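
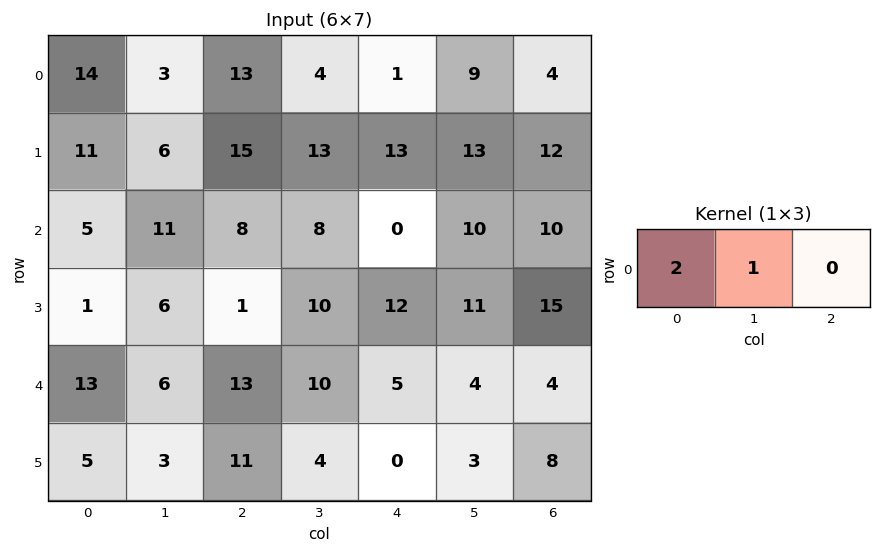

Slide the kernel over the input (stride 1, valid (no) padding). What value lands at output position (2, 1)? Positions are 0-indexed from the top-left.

30

The receptive field on the input at this output position is [11 8 8]. Elementwise product with the kernel and sum: 11·2 + 8·1.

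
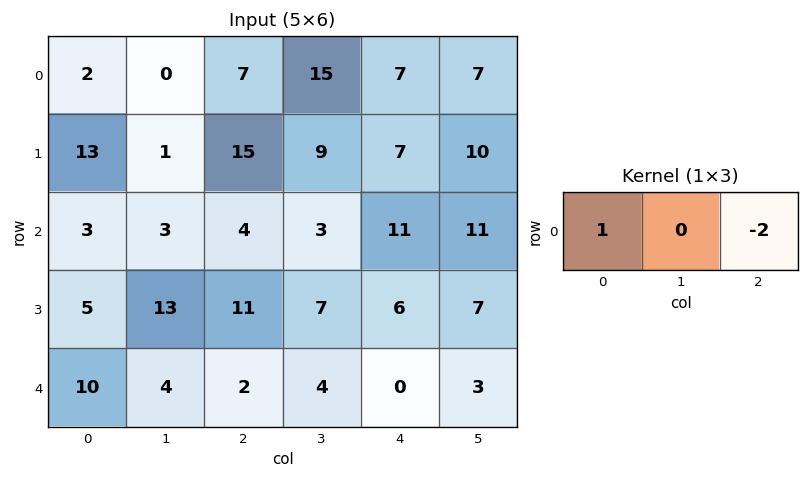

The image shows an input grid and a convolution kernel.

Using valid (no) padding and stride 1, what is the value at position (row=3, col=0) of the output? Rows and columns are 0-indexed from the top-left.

The receptive field on the input at this output position is [5 13 11]. Elementwise product with the kernel and sum: 5·1 + 11·-2.

-17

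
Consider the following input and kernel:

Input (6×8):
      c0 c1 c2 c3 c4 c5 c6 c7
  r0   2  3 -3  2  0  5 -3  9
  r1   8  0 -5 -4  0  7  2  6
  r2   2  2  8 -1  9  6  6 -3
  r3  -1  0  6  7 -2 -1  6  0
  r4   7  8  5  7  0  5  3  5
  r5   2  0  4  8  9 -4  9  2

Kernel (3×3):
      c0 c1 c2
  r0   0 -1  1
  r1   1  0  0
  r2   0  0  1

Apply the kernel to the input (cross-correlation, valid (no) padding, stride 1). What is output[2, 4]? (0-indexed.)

The receptive field on the input at this output position is [9 6 6 / -2 -1 6 / 0 5 3]. Elementwise product with the kernel and sum: 6·-1 + 6·1 + -2·1 + 3·1.

1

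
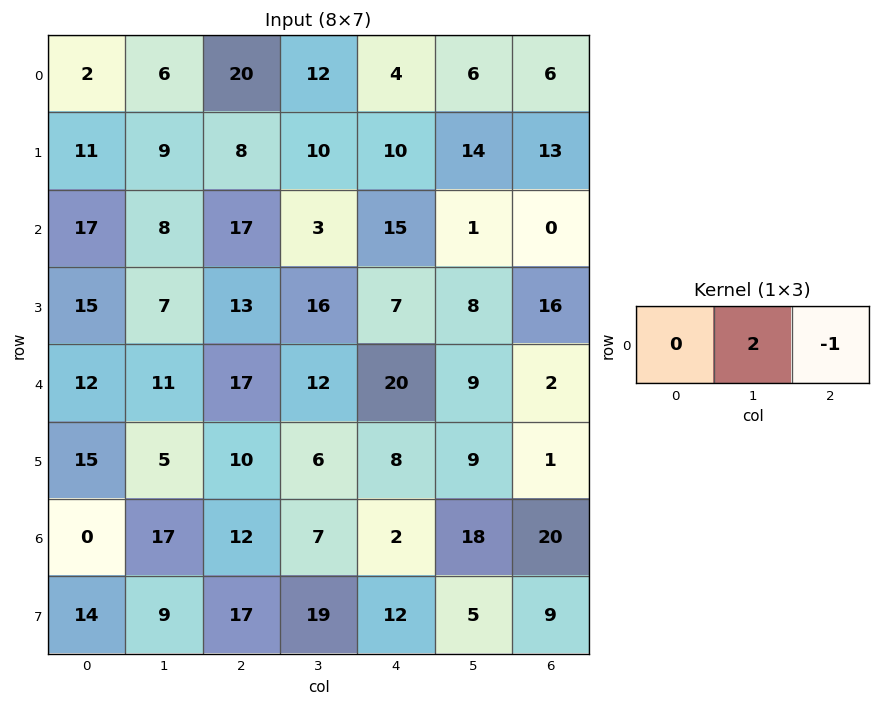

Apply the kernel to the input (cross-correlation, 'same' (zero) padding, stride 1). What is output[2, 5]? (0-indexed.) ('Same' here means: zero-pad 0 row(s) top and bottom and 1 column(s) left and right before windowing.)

The receptive field on the zero-padded input at this output position is [15 1 0]. Elementwise product with the kernel and sum: 1·2 + 0·-1.

2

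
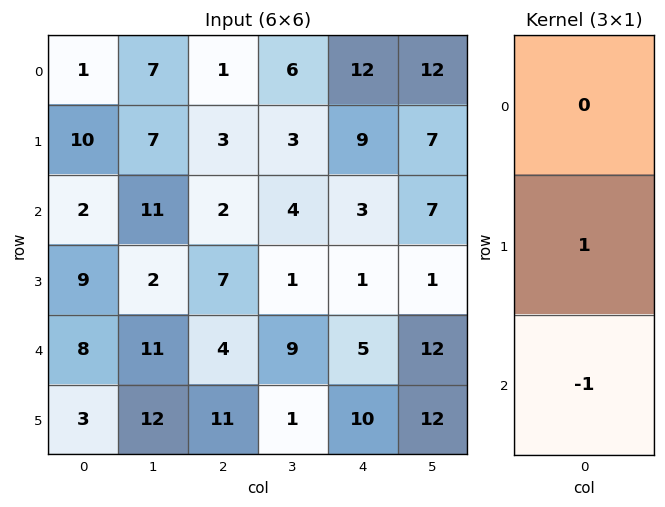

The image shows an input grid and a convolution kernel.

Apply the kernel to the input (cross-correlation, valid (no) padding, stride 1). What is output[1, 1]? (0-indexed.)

9

The receptive field on the input at this output position is [7 / 11 / 2]. Elementwise product with the kernel and sum: 11·1 + 2·-1.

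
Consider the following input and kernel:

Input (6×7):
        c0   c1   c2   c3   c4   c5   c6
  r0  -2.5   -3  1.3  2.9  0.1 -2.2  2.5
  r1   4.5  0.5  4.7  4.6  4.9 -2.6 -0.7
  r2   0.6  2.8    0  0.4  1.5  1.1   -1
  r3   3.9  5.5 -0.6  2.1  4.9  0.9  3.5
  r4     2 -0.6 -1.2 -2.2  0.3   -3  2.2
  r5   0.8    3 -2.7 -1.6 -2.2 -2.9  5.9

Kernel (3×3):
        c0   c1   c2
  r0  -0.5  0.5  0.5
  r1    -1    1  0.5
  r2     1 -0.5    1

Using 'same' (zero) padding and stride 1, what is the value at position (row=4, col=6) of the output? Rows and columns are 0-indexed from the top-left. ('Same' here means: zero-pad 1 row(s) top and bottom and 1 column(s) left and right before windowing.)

The receptive field on the zero-padded input at this output position is [0.9 3.5 0 / -3 2.2 0 / -2.9 5.9 0]. Elementwise product with the kernel and sum: 0.9·-0.5 + 3.5·0.5 + 0·0.5 + -3·-1 + 2.2·1 + 0·0.5 + -2.9·1 + 5.9·-0.5 + 0·1.

0.65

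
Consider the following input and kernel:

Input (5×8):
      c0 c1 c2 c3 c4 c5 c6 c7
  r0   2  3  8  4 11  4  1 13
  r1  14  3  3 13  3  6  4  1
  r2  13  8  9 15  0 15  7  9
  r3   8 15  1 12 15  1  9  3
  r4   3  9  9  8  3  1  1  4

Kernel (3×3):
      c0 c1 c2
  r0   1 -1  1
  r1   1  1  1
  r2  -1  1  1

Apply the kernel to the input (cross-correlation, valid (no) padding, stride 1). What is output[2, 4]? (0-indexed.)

16

The receptive field on the input at this output position is [0 15 7 / 15 1 9 / 3 1 1]. Elementwise product with the kernel and sum: 0·1 + 15·-1 + 7·1 + 15·1 + 1·1 + 9·1 + 3·-1 + 1·1 + 1·1.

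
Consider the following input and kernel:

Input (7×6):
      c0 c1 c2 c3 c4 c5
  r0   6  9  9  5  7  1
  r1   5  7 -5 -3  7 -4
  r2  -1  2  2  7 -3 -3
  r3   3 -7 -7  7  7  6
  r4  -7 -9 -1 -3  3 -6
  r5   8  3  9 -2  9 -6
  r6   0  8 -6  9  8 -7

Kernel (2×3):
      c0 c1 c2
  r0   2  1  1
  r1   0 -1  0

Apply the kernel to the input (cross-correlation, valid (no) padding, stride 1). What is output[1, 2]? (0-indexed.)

The receptive field on the input at this output position is [-5 -3 7 / 2 7 -3]. Elementwise product with the kernel and sum: -5·2 + -3·1 + 7·1 + 7·-1.

-13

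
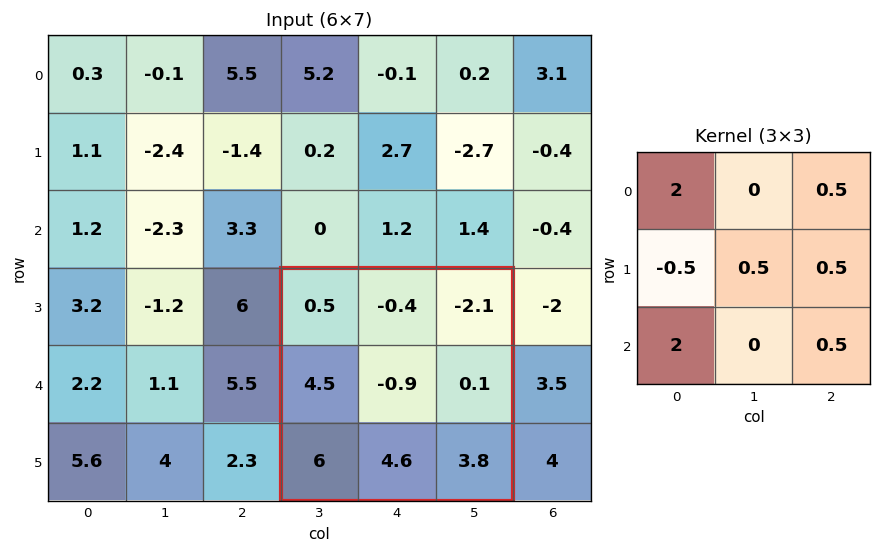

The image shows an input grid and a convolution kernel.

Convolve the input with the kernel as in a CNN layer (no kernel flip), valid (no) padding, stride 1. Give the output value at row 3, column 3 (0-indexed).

11.2

The receptive field on the input at this output position is [0.5 -0.4 -2.1 / 4.5 -0.9 0.1 / 6 4.6 3.8]. Elementwise product with the kernel and sum: 0.5·2 + -2.1·0.5 + 4.5·-0.5 + -0.9·0.5 + 0.1·0.5 + 6·2 + 3.8·0.5.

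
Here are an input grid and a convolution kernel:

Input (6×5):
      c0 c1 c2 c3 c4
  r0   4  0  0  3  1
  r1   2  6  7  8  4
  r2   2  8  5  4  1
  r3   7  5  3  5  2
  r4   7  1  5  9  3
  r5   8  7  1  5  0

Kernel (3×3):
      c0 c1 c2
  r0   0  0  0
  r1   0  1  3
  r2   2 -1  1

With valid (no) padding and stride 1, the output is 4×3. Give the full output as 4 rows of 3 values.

Output[0,0]: The receptive field on the input at this output position is [4 0 0 / 2 6 7 / 2 8 5]. Elementwise product with the kernel and sum: 6·1 + 7·3 + 2·2 + 8·-1 + 5·1.

28 46 27
35 29 10
32 24 15
26 50 15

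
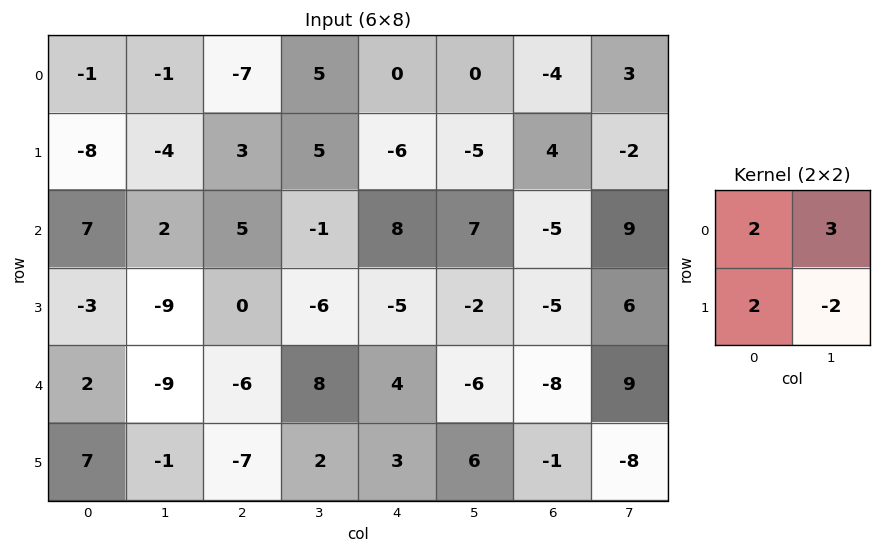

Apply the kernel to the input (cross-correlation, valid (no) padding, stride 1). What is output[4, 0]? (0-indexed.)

-7

The receptive field on the input at this output position is [2 -9 / 7 -1]. Elementwise product with the kernel and sum: 2·2 + -9·3 + 7·2 + -1·-2.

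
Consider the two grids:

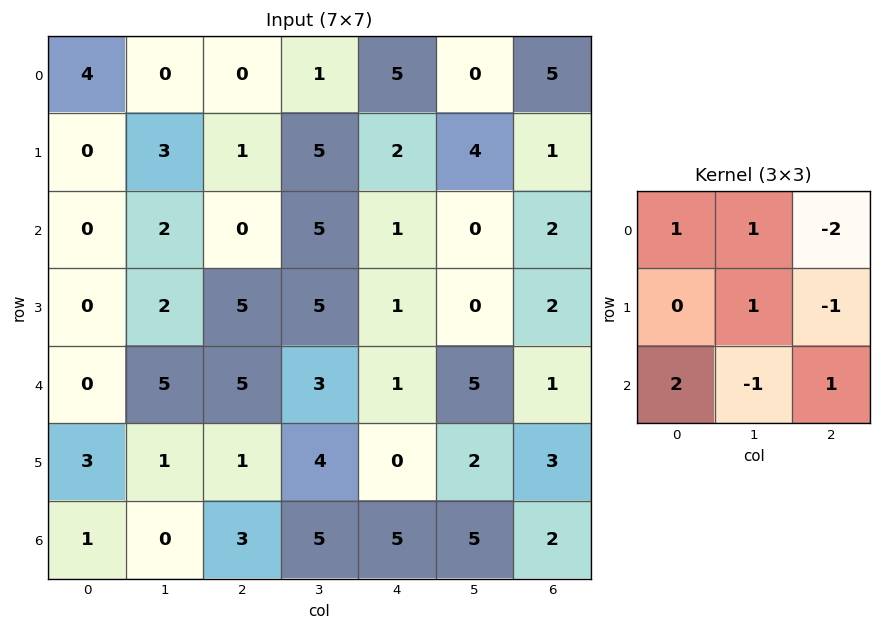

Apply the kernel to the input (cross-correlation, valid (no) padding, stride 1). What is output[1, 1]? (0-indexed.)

The receptive field on the input at this output position is [3 1 5 / 2 0 5 / 2 5 5]. Elementwise product with the kernel and sum: 3·1 + 1·1 + 5·-2 + 0·1 + 5·-1 + 2·2 + 5·-1 + 5·1.

-7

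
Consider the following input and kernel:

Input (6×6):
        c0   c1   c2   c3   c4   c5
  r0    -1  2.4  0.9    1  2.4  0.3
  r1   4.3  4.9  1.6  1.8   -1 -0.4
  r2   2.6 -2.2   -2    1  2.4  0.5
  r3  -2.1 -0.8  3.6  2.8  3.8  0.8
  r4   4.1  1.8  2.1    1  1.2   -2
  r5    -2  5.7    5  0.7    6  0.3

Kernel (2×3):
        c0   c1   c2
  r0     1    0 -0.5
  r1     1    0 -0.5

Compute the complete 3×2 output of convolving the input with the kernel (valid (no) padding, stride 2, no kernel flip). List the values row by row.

2.05 1.8
-0.3 -1.5
-1.45 3.5

Output[0,0]: The receptive field on the input at this output position is [-1 2.4 0.9 / 4.3 4.9 1.6]. Elementwise product with the kernel and sum: -1·1 + 0.9·-0.5 + 4.3·1 + 1.6·-0.5.
Output[0,1]: The receptive field on the input at this output position is [0.9 1 2.4 / 1.6 1.8 -1]. Elementwise product with the kernel and sum: 0.9·1 + 2.4·-0.5 + 1.6·1 + -1·-0.5.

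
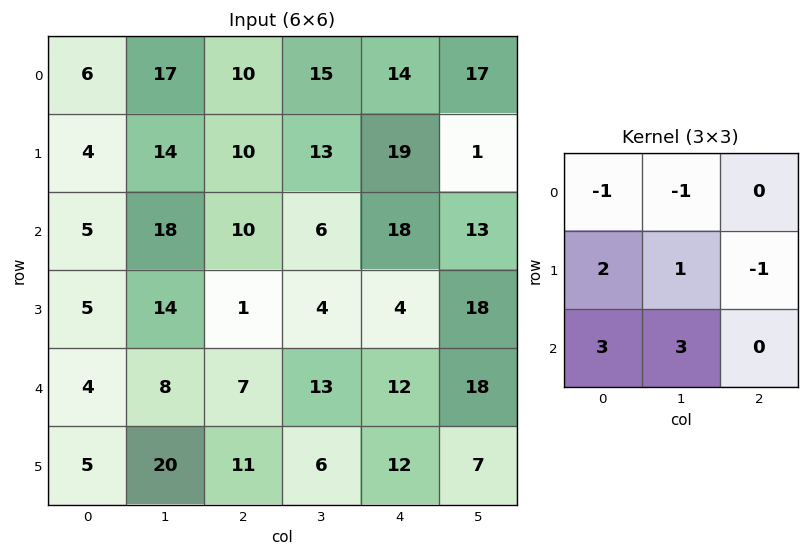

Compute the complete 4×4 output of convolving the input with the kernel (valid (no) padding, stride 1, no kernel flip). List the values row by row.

58 82 37 87
57 61 0 9
36 42 46 45
65 88 61 66

Output[0,0]: The receptive field on the input at this output position is [6 17 10 / 4 14 10 / 5 18 10]. Elementwise product with the kernel and sum: 6·-1 + 17·-1 + 4·2 + 14·1 + 10·-1 + 5·3 + 18·3.
Output[0,1]: The receptive field on the input at this output position is [17 10 15 / 14 10 13 / 18 10 6]. Elementwise product with the kernel and sum: 17·-1 + 10·-1 + 14·2 + 10·1 + 13·-1 + 18·3 + 10·3.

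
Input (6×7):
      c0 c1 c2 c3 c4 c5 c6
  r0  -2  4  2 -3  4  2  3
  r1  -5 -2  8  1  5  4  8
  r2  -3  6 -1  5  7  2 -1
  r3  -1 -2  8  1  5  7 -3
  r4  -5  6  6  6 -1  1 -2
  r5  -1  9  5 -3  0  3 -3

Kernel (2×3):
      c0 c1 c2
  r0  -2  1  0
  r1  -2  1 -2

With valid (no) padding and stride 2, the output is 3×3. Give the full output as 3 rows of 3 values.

0 -32 -28
-4 -18 -9
17 -19 12

Output[0,0]: The receptive field on the input at this output position is [-2 4 2 / -5 -2 8]. Elementwise product with the kernel and sum: -2·-2 + 4·1 + -5·-2 + -2·1 + 8·-2.
Output[0,1]: The receptive field on the input at this output position is [2 -3 4 / 8 1 5]. Elementwise product with the kernel and sum: 2·-2 + -3·1 + 8·-2 + 1·1 + 5·-2.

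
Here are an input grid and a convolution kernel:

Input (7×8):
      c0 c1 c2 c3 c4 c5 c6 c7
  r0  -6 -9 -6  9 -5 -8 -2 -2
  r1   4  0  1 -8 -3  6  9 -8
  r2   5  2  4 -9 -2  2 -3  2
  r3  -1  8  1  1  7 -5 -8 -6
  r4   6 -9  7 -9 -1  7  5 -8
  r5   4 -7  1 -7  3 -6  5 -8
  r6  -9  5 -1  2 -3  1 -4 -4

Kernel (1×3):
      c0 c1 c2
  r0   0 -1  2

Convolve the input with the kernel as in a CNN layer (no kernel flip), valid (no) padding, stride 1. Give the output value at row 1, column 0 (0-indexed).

The receptive field on the input at this output position is [4 0 1]. Elementwise product with the kernel and sum: 0·-1 + 1·2.

2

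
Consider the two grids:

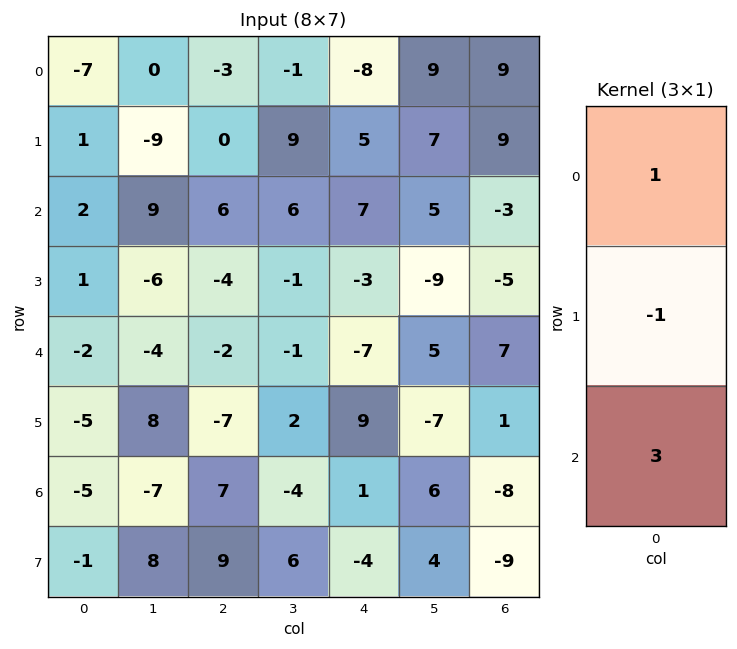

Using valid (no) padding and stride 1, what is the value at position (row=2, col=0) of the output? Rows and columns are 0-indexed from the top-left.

The receptive field on the input at this output position is [2 / 1 / -2]. Elementwise product with the kernel and sum: 2·1 + 1·-1 + -2·3.

-5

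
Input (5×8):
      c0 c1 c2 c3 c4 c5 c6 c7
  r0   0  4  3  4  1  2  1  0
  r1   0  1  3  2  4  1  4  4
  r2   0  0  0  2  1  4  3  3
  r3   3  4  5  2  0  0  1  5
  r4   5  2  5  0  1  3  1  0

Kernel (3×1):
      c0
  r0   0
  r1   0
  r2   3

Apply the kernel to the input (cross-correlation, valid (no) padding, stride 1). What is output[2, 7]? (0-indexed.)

0

The receptive field on the input at this output position is [3 / 5 / 0]. Elementwise product with the kernel and sum: 0·3.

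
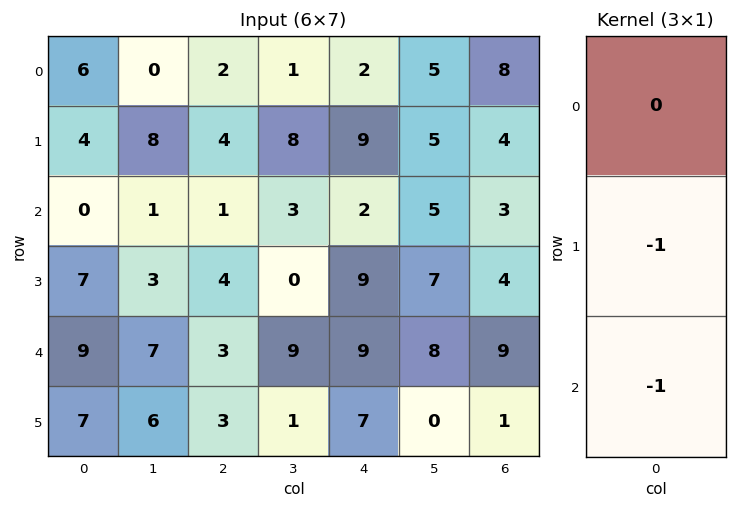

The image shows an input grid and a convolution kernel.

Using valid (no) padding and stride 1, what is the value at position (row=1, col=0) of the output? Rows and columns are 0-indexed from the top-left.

-7

The receptive field on the input at this output position is [4 / 0 / 7]. Elementwise product with the kernel and sum: 0·-1 + 7·-1.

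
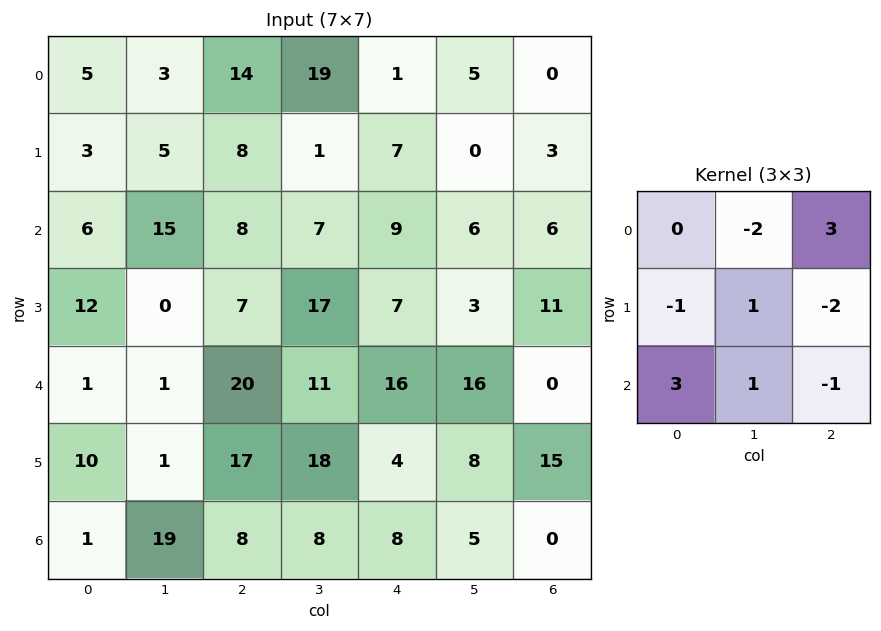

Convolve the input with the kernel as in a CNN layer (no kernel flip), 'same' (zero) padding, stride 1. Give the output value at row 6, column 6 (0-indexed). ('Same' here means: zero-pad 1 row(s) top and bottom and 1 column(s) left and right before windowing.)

The receptive field on the zero-padded input at this output position is [8 15 0 / 5 0 0 / 0 0 0]. Elementwise product with the kernel and sum: 15·-2 + 0·3 + 5·-1 + 0·1 + 0·-2 + 0·3 + 0·1 + 0·-1.

-35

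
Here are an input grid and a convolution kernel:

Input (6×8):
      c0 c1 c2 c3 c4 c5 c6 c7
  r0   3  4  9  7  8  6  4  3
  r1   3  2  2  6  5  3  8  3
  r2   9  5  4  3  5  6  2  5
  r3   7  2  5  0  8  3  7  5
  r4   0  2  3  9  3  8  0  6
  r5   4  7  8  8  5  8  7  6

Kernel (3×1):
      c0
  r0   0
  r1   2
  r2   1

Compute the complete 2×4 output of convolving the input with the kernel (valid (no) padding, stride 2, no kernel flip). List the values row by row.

15 8 15 18
14 13 19 14

Output[0,0]: The receptive field on the input at this output position is [3 / 3 / 9]. Elementwise product with the kernel and sum: 3·2 + 9·1.
Output[0,1]: The receptive field on the input at this output position is [9 / 2 / 4]. Elementwise product with the kernel and sum: 2·2 + 4·1.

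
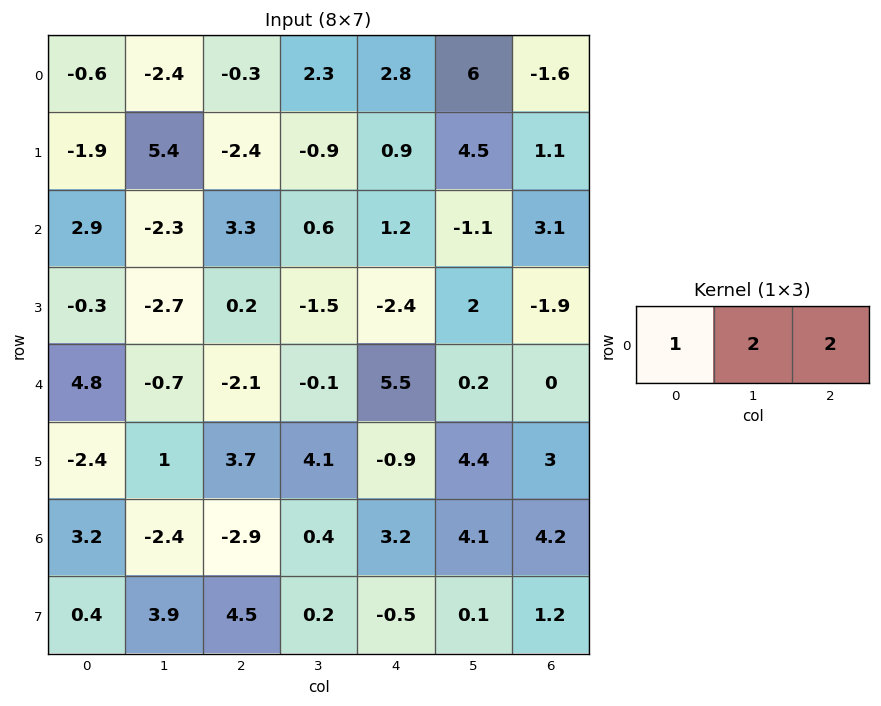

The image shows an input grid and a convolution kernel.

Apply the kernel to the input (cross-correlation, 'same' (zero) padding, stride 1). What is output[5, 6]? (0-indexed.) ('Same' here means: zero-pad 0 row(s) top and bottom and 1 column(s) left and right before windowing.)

10.4

The receptive field on the zero-padded input at this output position is [4.4 3 0]. Elementwise product with the kernel and sum: 4.4·1 + 3·2 + 0·2.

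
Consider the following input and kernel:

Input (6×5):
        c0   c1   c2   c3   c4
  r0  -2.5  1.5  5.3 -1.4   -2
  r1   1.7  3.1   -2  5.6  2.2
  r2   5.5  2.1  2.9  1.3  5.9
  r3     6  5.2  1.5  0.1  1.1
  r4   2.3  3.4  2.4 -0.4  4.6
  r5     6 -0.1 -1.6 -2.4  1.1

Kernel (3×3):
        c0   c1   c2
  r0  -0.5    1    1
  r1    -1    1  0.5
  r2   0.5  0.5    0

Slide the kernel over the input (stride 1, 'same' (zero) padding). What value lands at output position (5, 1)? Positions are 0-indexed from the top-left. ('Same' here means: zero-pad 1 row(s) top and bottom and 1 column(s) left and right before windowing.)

-2.25

The receptive field on the zero-padded input at this output position is [2.3 3.4 2.4 / 6 -0.1 -1.6 / 0 0 0]. Elementwise product with the kernel and sum: 2.3·-0.5 + 3.4·1 + 2.4·1 + 6·-1 + -0.1·1 + -1.6·0.5 + 0·0.5 + 0·0.5.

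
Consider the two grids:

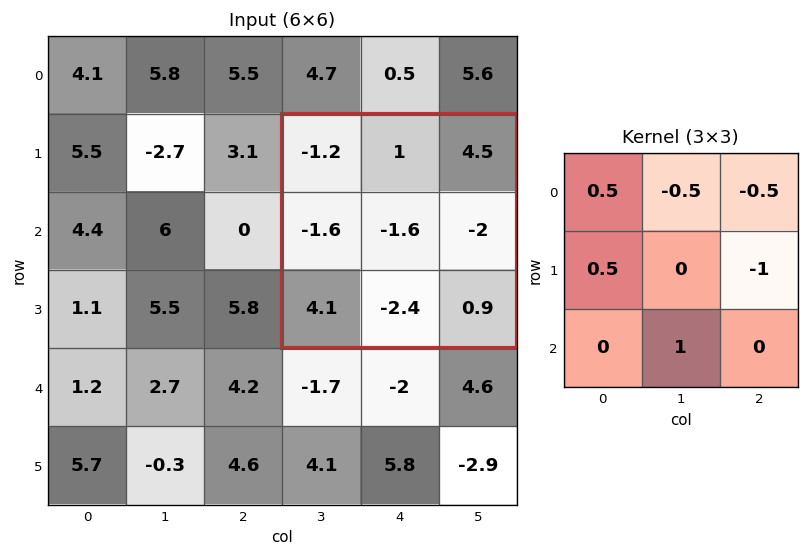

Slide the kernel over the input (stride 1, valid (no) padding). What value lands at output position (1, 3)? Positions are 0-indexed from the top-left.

The receptive field on the input at this output position is [-1.2 1 4.5 / -1.6 -1.6 -2 / 4.1 -2.4 0.9]. Elementwise product with the kernel and sum: -1.2·0.5 + 1·-0.5 + 4.5·-0.5 + -1.6·0.5 + -2·-1 + -2.4·1.

-4.55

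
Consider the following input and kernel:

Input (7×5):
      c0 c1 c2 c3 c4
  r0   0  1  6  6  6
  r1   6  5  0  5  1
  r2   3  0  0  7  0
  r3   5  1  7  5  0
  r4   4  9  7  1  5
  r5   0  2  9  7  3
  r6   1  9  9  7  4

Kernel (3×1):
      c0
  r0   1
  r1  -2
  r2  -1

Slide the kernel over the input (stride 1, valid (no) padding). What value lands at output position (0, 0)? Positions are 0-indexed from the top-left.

-15

The receptive field on the input at this output position is [0 / 6 / 3]. Elementwise product with the kernel and sum: 0·1 + 6·-2 + 3·-1.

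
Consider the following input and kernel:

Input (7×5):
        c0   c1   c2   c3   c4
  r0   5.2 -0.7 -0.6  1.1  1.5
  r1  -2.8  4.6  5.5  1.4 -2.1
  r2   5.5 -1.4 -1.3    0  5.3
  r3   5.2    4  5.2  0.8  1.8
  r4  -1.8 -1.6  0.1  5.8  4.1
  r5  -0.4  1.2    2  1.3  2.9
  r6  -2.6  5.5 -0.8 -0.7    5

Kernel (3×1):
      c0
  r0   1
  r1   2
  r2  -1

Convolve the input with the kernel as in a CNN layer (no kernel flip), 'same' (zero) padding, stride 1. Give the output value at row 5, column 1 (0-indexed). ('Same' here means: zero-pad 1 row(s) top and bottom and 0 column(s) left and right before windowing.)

-4.7

The receptive field on the zero-padded input at this output position is [-1.6 / 1.2 / 5.5]. Elementwise product with the kernel and sum: -1.6·1 + 1.2·2 + 5.5·-1.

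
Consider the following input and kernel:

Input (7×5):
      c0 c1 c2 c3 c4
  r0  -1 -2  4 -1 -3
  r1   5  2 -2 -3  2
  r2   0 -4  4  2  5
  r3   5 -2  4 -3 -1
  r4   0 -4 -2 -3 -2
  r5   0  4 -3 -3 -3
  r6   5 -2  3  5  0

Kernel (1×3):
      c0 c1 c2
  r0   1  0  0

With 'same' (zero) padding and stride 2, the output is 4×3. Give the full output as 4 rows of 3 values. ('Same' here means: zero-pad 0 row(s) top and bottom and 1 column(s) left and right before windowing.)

0 -2 -1
0 -4 2
0 -4 -3
0 -2 5

Output[0,0]: The receptive field on the zero-padded input at this output position is [0 -1 -2]. Elementwise product with the kernel and sum: 0·1.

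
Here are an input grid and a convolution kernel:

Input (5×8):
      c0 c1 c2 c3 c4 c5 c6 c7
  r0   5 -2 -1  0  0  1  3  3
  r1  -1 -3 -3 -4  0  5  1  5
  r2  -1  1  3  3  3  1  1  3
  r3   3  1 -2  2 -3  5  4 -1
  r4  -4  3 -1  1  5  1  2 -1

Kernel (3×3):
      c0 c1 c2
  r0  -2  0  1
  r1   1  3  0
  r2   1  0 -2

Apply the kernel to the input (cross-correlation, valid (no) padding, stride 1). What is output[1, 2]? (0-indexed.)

The receptive field on the input at this output position is [-3 -4 0 / 3 3 3 / -2 2 -3]. Elementwise product with the kernel and sum: -3·-2 + 0·1 + 3·1 + 3·3 + -2·1 + -3·-2.

22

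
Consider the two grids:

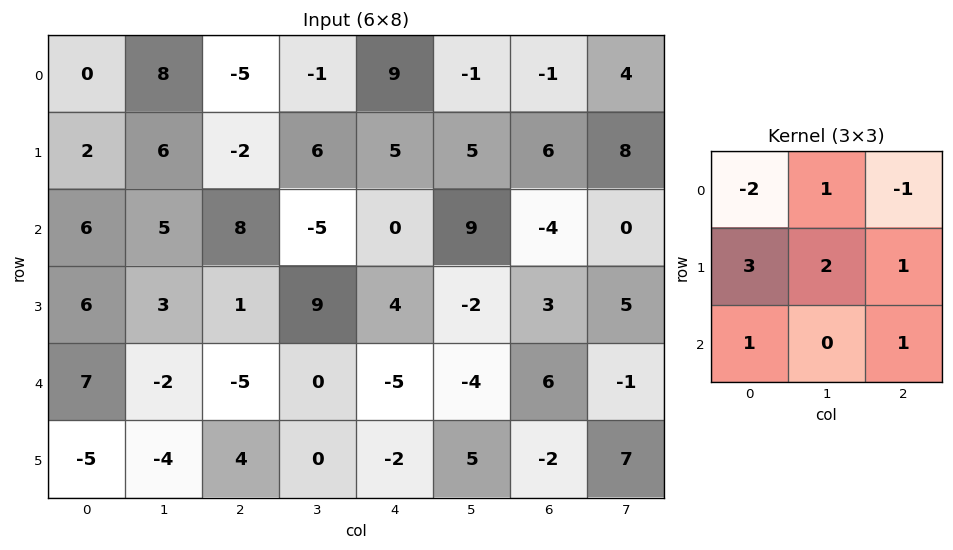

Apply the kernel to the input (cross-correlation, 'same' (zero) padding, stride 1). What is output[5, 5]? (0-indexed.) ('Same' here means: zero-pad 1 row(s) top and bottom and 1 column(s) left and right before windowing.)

2

The receptive field on the zero-padded input at this output position is [-5 -4 6 / -2 5 -2 / 0 0 0]. Elementwise product with the kernel and sum: -5·-2 + -4·1 + 6·-1 + -2·3 + 5·2 + -2·1 + 0·1 + 0·1.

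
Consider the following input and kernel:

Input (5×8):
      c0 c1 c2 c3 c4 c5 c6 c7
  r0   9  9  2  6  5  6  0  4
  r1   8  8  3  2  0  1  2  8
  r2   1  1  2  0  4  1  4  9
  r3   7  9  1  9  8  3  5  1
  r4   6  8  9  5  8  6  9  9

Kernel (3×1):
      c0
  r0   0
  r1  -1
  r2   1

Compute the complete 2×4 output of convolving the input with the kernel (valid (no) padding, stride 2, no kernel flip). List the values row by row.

Output[0,0]: The receptive field on the input at this output position is [9 / 8 / 1]. Elementwise product with the kernel and sum: 8·-1 + 1·1.

-7 -1 4 2
-1 8 0 4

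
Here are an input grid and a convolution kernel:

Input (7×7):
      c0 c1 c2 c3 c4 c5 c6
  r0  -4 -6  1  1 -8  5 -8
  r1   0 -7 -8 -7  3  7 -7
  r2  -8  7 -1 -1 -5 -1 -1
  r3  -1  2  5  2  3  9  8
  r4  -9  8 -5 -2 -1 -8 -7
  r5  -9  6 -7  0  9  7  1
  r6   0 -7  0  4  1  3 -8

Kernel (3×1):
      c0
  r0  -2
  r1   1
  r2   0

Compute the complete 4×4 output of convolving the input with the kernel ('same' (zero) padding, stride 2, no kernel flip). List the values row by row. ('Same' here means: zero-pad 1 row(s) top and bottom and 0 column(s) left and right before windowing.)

-4 1 -8 -8
-8 15 -11 13
-7 -15 -7 -23
18 14 -17 -10

Output[0,0]: The receptive field on the zero-padded input at this output position is [0 / -4 / 0]. Elementwise product with the kernel and sum: 0·-2 + -4·1.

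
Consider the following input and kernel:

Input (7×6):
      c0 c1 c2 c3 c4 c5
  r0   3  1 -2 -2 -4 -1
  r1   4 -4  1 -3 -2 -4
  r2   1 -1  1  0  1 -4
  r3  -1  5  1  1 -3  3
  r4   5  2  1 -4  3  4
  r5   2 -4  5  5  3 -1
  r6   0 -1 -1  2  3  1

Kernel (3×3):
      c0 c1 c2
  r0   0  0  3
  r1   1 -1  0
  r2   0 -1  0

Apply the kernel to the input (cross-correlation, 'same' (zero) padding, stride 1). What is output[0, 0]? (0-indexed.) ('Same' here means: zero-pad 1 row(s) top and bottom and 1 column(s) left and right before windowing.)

The receptive field on the zero-padded input at this output position is [0 0 0 / 0 3 1 / 0 4 -4]. Elementwise product with the kernel and sum: 0·3 + 0·1 + 3·-1 + 4·-1.

-7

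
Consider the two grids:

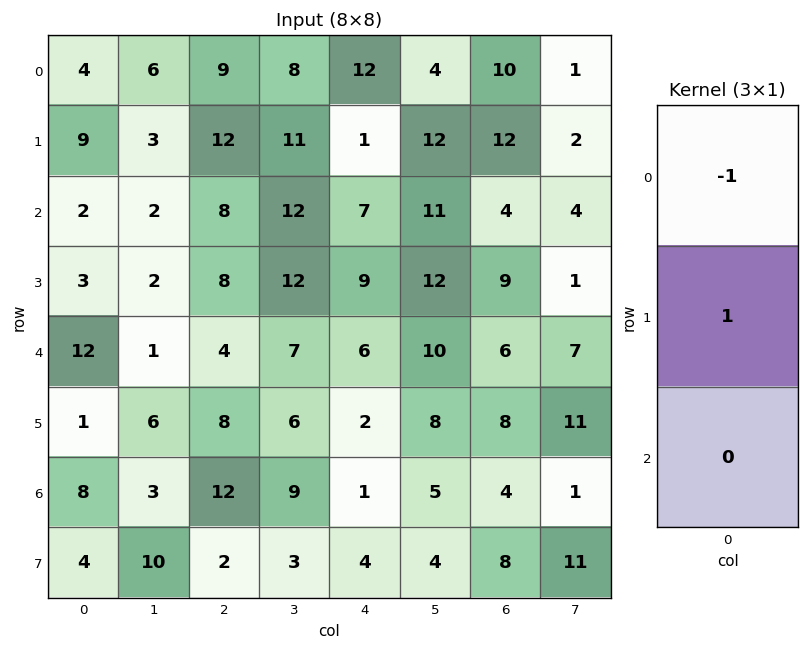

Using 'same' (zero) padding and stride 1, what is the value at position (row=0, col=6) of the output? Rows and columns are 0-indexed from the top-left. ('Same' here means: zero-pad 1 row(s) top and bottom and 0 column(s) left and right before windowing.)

10

The receptive field on the zero-padded input at this output position is [0 / 10 / 12]. Elementwise product with the kernel and sum: 0·-1 + 10·1.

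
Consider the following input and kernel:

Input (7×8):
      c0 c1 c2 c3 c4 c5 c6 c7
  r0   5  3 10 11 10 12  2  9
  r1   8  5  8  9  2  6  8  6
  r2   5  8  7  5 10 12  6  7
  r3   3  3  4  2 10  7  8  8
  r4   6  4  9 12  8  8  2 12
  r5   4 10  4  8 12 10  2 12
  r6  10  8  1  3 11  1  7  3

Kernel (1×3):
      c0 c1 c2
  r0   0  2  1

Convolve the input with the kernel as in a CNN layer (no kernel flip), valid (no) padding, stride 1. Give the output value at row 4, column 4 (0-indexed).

18

The receptive field on the input at this output position is [8 8 2]. Elementwise product with the kernel and sum: 8·2 + 2·1.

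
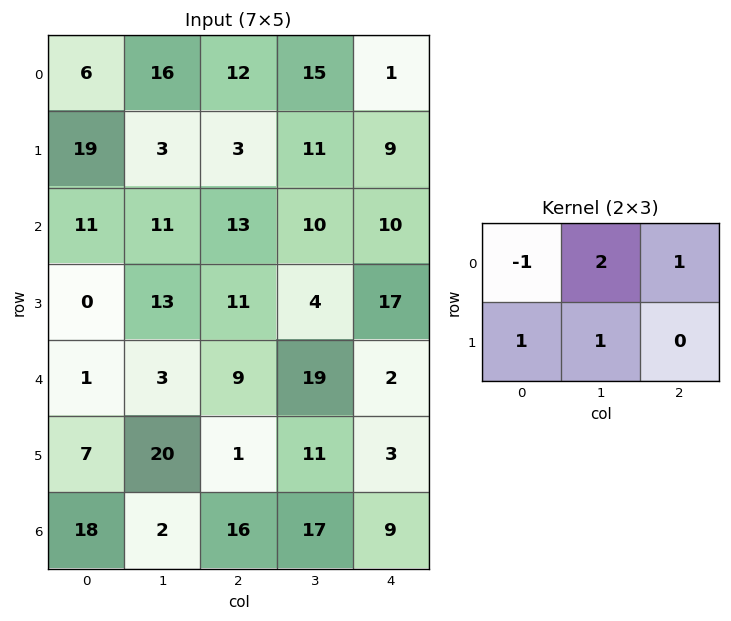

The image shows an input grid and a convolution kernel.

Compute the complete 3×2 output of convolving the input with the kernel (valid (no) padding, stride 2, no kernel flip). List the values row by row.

Output[0,0]: The receptive field on the input at this output position is [6 16 12 / 19 3 3]. Elementwise product with the kernel and sum: 6·-1 + 16·2 + 12·1 + 19·1 + 3·1.
Output[0,1]: The receptive field on the input at this output position is [12 15 1 / 3 11 9]. Elementwise product with the kernel and sum: 12·-1 + 15·2 + 1·1 + 3·1 + 11·1.

60 33
37 32
41 43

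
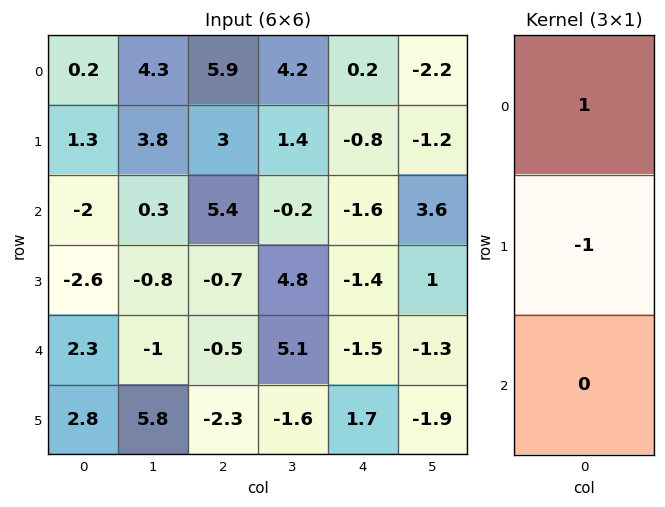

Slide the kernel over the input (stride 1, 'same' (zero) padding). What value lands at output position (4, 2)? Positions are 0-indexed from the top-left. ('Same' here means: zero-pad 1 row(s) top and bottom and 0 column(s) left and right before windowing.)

-0.2

The receptive field on the zero-padded input at this output position is [-0.7 / -0.5 / -2.3]. Elementwise product with the kernel and sum: -0.7·1 + -0.5·-1.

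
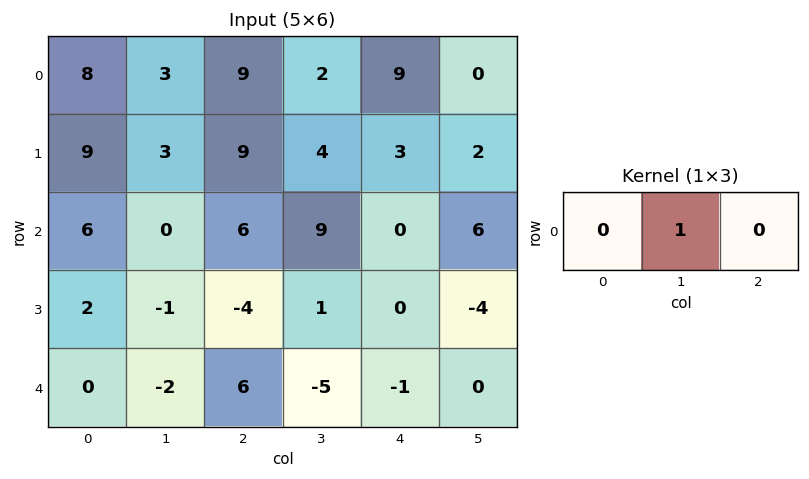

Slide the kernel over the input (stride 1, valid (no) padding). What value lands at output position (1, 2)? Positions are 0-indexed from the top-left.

The receptive field on the input at this output position is [9 4 3]. Elementwise product with the kernel and sum: 4·1.

4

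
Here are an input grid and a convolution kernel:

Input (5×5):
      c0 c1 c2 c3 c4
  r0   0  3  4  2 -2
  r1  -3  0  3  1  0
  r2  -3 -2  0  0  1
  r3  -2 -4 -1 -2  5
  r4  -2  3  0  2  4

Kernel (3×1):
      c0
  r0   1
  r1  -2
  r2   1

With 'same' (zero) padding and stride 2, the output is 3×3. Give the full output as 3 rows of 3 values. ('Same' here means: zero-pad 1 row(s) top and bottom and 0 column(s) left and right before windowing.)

Output[0,0]: The receptive field on the zero-padded input at this output position is [0 / 0 / -3]. Elementwise product with the kernel and sum: 0·1 + 0·-2 + -3·1.

-3 -5 4
1 2 3
2 -1 -3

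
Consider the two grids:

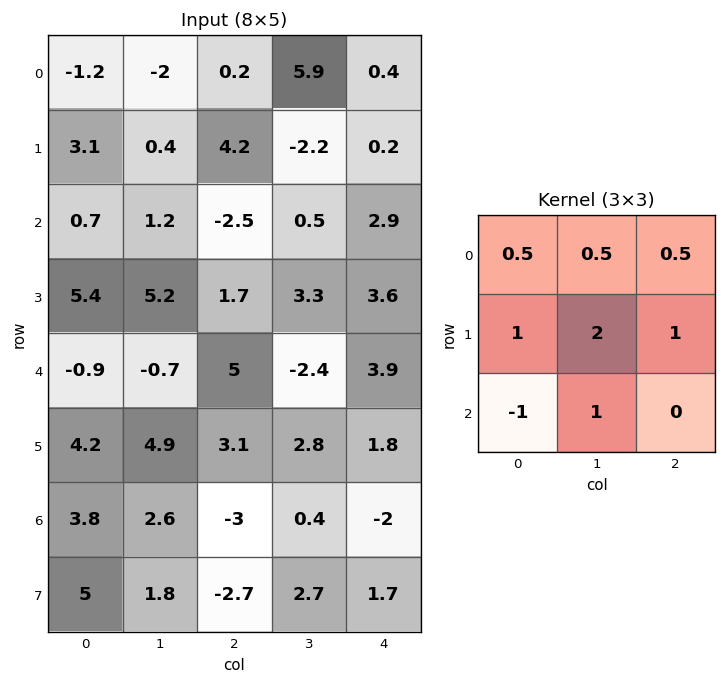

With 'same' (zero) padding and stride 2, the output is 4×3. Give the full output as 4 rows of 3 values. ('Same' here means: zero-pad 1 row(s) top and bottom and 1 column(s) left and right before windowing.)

-1.3 8.1 9.1
9.75 -5.6 5.6
7 10.2 7.85
19.75 -2.1 -2.3

Output[0,0]: The receptive field on the zero-padded input at this output position is [0 0 0 / 0 -1.2 -2 / 0 3.1 0.4]. Elementwise product with the kernel and sum: 0·0.5 + 0·0.5 + 0·0.5 + 0·1 + -1.2·2 + -2·1 + 0·-1 + 3.1·1.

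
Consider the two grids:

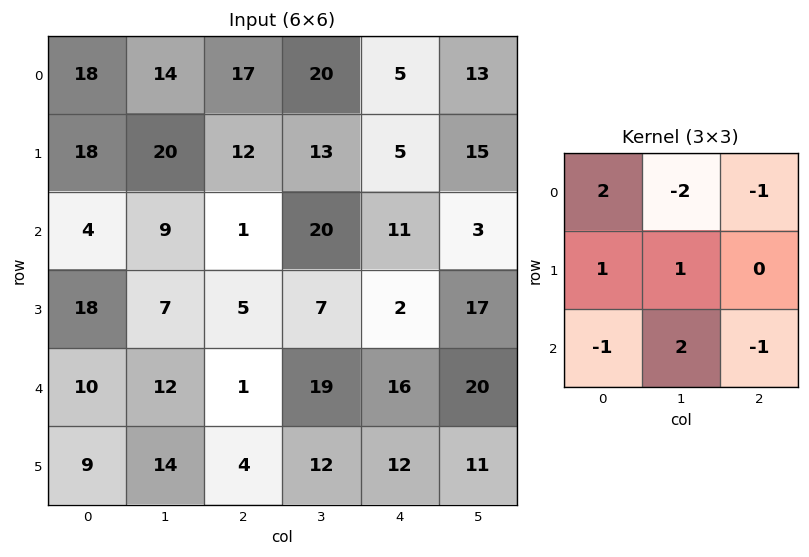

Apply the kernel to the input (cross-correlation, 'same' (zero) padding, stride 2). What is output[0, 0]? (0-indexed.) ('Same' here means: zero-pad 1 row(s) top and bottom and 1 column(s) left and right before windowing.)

The receptive field on the zero-padded input at this output position is [0 0 0 / 0 18 14 / 0 18 20]. Elementwise product with the kernel and sum: 0·2 + 0·-2 + 0·-1 + 0·1 + 18·1 + 0·-1 + 18·2 + 20·-1.

34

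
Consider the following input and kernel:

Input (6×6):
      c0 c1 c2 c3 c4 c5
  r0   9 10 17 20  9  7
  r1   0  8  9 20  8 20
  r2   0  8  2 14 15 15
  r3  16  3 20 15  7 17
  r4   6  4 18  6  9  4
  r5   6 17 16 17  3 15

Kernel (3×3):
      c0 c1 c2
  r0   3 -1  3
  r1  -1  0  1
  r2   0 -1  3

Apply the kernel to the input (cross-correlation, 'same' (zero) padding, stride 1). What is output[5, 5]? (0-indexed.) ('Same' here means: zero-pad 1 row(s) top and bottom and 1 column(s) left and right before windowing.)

20

The receptive field on the zero-padded input at this output position is [9 4 0 / 3 15 0 / 0 0 0]. Elementwise product with the kernel and sum: 9·3 + 4·-1 + 0·3 + 3·-1 + 0·1 + 0·-1 + 0·3.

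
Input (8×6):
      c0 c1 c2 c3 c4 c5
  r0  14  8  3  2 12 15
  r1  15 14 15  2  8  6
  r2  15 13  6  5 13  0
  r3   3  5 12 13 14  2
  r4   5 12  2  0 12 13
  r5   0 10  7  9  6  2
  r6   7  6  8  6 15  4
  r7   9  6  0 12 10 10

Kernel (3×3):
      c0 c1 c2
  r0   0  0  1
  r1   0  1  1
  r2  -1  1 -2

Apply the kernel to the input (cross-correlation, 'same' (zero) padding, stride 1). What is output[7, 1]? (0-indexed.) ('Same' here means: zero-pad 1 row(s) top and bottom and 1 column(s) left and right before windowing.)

The receptive field on the zero-padded input at this output position is [7 6 8 / 9 6 0 / 0 0 0]. Elementwise product with the kernel and sum: 8·1 + 6·1 + 0·1 + 0·-1 + 0·1 + 0·-2.

14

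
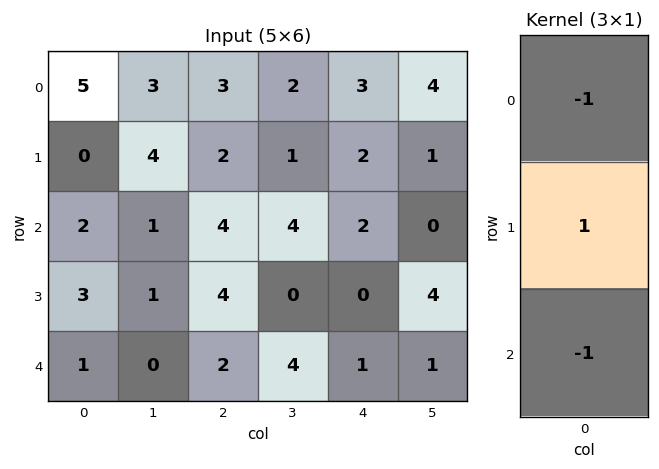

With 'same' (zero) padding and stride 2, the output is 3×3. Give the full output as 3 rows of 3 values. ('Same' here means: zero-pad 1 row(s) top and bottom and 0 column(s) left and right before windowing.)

Output[0,0]: The receptive field on the zero-padded input at this output position is [0 / 5 / 0]. Elementwise product with the kernel and sum: 0·-1 + 5·1 + 0·-1.

5 1 1
-1 -2 0
-2 -2 1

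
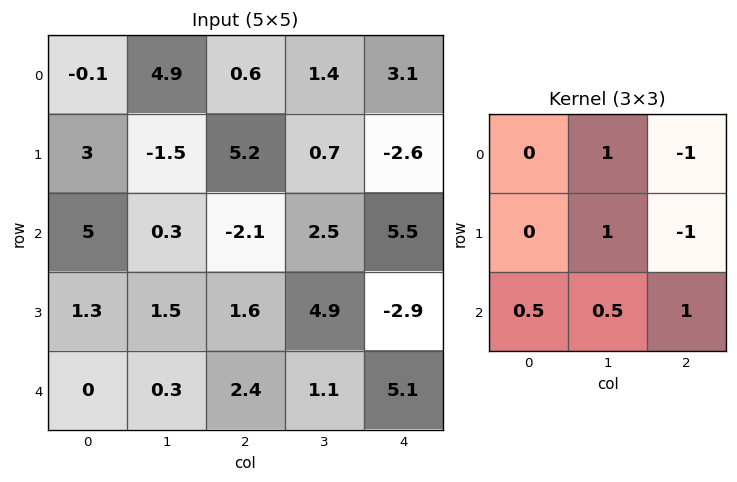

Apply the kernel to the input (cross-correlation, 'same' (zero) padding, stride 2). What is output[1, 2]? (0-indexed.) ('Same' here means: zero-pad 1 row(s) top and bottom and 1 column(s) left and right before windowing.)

3.9

The receptive field on the zero-padded input at this output position is [0.7 -2.6 0 / 2.5 5.5 0 / 4.9 -2.9 0]. Elementwise product with the kernel and sum: -2.6·1 + 0·-1 + 5.5·1 + 0·-1 + 4.9·0.5 + -2.9·0.5 + 0·1.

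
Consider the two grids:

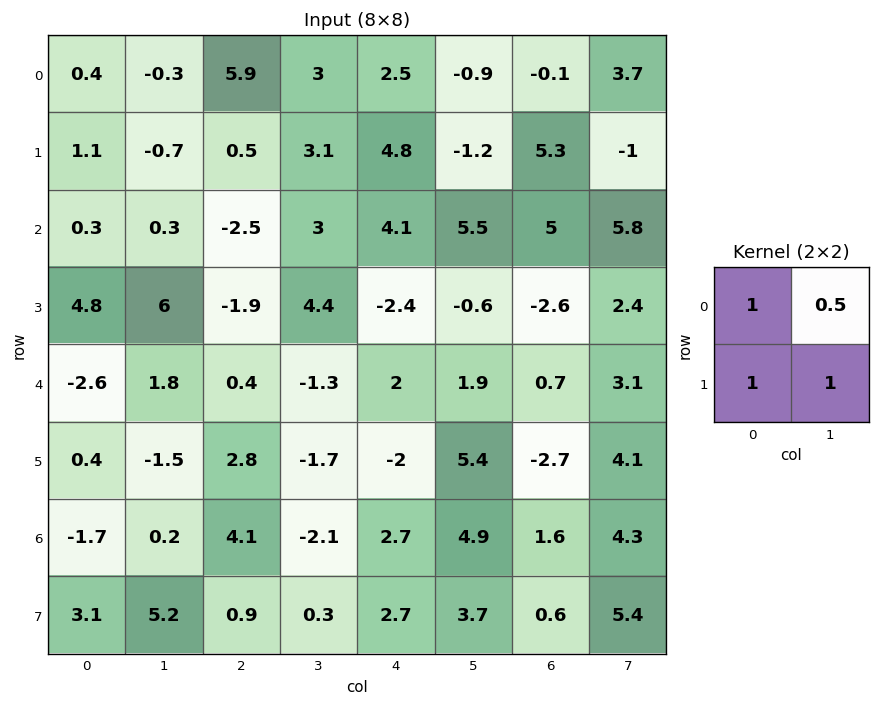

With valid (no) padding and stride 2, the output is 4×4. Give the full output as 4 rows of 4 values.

0.65 11 5.65 6.05
11.25 1.5 3.85 7.7
-2.8 0.85 6.35 3.65
6.7 4.25 11.55 9.75

Output[0,0]: The receptive field on the input at this output position is [0.4 -0.3 / 1.1 -0.7]. Elementwise product with the kernel and sum: 0.4·1 + -0.3·0.5 + 1.1·1 + -0.7·1.
Output[0,1]: The receptive field on the input at this output position is [5.9 3 / 0.5 3.1]. Elementwise product with the kernel and sum: 5.9·1 + 3·0.5 + 0.5·1 + 3.1·1.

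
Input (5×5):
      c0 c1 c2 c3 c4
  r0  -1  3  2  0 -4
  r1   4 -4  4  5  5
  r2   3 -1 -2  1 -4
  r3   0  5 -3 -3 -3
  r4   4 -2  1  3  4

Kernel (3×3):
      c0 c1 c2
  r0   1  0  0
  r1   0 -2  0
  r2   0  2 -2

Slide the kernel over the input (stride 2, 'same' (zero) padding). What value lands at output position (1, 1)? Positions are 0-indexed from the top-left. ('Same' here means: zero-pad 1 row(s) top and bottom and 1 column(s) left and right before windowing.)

The receptive field on the zero-padded input at this output position is [-4 4 5 / -1 -2 1 / 5 -3 -3]. Elementwise product with the kernel and sum: -4·1 + -2·-2 + -3·2 + -3·-2.

0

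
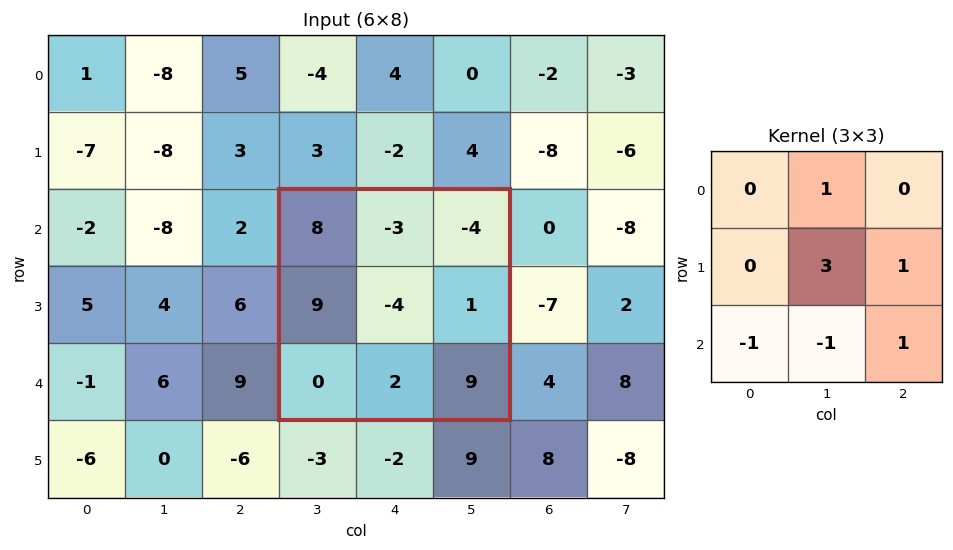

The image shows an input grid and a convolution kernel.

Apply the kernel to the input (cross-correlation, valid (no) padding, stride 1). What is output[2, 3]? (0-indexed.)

The receptive field on the input at this output position is [8 -3 -4 / 9 -4 1 / 0 2 9]. Elementwise product with the kernel and sum: -3·1 + -4·3 + 1·1 + 0·-1 + 2·-1 + 9·1.

-7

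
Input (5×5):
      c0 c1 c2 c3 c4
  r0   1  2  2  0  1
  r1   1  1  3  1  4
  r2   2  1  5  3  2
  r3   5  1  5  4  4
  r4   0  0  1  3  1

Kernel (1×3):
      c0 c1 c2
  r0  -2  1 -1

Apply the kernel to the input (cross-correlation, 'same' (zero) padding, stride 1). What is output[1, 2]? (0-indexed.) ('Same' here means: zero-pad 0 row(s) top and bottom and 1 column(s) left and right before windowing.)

0

The receptive field on the zero-padded input at this output position is [1 3 1]. Elementwise product with the kernel and sum: 1·-2 + 3·1 + 1·-1.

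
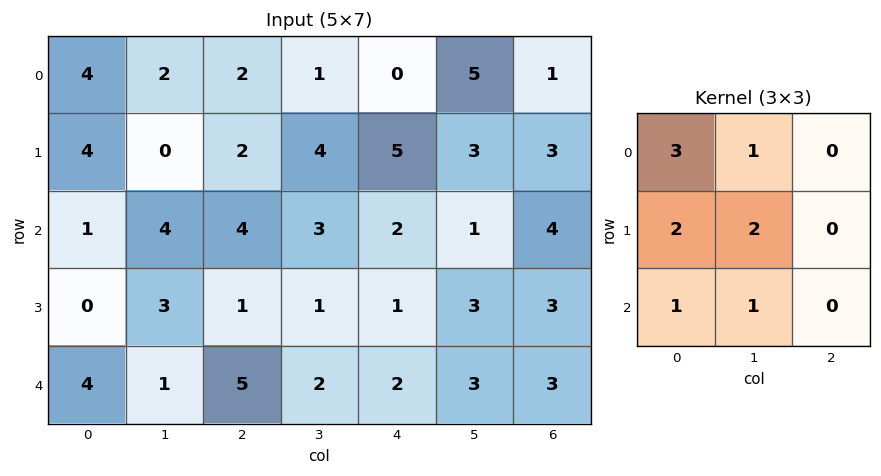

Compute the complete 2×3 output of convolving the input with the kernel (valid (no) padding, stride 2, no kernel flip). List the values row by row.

Output[0,0]: The receptive field on the input at this output position is [4 2 2 / 4 0 2 / 1 4 4]. Elementwise product with the kernel and sum: 4·3 + 2·1 + 4·2 + 0·2 + 1·1 + 4·1.
Output[0,1]: The receptive field on the input at this output position is [2 1 0 / 2 4 5 / 4 3 2]. Elementwise product with the kernel and sum: 2·3 + 1·1 + 2·2 + 4·2 + 4·1 + 3·1.

27 26 24
18 26 20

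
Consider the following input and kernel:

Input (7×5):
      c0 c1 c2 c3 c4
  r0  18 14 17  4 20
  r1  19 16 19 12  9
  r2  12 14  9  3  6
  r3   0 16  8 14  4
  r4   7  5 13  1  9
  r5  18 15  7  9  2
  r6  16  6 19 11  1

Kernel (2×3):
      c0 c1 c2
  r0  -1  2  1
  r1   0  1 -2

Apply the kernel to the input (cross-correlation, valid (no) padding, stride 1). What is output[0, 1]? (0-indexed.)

19

The receptive field on the input at this output position is [14 17 4 / 16 19 12]. Elementwise product with the kernel and sum: 14·-1 + 17·2 + 4·1 + 19·1 + 12·-2.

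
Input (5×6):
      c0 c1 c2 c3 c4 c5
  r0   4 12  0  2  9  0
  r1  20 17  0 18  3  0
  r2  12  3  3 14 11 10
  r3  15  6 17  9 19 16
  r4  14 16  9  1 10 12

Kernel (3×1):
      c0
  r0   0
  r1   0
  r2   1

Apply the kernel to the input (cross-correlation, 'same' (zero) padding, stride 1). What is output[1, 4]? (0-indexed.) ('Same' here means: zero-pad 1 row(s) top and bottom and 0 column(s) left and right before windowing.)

11

The receptive field on the zero-padded input at this output position is [9 / 3 / 11]. Elementwise product with the kernel and sum: 11·1.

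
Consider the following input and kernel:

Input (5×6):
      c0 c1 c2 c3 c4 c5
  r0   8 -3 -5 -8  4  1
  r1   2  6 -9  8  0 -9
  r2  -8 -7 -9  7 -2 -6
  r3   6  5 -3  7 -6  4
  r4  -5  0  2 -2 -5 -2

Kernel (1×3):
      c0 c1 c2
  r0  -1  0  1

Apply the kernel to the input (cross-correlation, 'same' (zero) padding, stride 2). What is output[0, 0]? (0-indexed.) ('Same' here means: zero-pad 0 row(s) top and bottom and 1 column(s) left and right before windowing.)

-3

The receptive field on the zero-padded input at this output position is [0 8 -3]. Elementwise product with the kernel and sum: 0·-1 + -3·1.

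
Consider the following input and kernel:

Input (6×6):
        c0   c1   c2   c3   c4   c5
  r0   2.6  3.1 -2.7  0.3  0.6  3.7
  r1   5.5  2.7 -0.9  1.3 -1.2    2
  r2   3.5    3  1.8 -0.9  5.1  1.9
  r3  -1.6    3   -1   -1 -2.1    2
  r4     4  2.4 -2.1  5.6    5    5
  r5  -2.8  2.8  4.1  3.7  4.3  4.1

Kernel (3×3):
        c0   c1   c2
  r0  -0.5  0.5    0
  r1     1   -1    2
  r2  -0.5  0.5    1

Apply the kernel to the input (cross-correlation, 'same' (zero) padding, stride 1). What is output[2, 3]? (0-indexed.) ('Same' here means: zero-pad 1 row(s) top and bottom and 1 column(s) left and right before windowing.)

The receptive field on the zero-padded input at this output position is [-0.9 1.3 -1.2 / 1.8 -0.9 5.1 / -1 -1 -2.1]. Elementwise product with the kernel and sum: -0.9·-0.5 + 1.3·0.5 + 1.8·1 + -0.9·-1 + 5.1·2 + -1·-0.5 + -1·0.5 + -2.1·1.

11.9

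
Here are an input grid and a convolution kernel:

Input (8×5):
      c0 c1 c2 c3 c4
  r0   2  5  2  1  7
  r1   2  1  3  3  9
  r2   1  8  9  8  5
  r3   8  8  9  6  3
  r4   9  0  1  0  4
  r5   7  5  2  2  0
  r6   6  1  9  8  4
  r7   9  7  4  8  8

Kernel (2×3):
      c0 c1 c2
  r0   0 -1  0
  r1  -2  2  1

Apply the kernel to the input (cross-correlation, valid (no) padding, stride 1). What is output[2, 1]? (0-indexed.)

The receptive field on the input at this output position is [8 9 8 / 8 9 6]. Elementwise product with the kernel and sum: 9·-1 + 8·-2 + 9·2 + 6·1.

-1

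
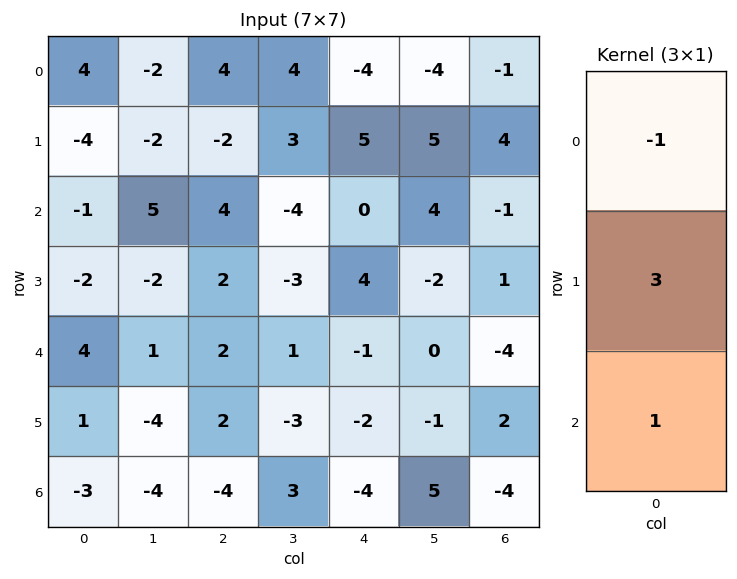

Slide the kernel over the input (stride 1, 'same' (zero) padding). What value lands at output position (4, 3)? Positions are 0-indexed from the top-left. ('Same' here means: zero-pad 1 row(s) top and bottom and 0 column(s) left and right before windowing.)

The receptive field on the zero-padded input at this output position is [-3 / 1 / -3]. Elementwise product with the kernel and sum: -3·-1 + 1·3 + -3·1.

3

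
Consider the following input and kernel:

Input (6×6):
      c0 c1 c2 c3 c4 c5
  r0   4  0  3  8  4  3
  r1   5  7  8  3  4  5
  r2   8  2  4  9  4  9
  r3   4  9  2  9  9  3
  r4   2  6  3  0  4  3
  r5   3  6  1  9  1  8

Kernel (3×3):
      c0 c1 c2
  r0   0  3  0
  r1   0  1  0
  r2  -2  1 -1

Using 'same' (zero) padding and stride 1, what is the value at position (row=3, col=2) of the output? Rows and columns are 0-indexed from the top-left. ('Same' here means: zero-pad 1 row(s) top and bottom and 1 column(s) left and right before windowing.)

5

The receptive field on the zero-padded input at this output position is [2 4 9 / 9 2 9 / 6 3 0]. Elementwise product with the kernel and sum: 4·3 + 2·1 + 6·-2 + 3·1 + 0·-1.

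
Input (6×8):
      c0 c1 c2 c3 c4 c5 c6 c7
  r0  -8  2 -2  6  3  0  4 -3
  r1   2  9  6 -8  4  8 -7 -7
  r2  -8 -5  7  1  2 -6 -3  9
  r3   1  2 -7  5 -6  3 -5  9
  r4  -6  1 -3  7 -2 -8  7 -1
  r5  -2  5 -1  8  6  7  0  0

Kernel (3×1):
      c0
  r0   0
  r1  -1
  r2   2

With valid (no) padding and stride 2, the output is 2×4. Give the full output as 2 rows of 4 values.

Output[0,0]: The receptive field on the input at this output position is [-8 / 2 / -8]. Elementwise product with the kernel and sum: 2·-1 + -8·2.
Output[0,1]: The receptive field on the input at this output position is [-2 / 6 / 7]. Elementwise product with the kernel and sum: 6·-1 + 7·2.

-18 8 0 1
-13 1 2 19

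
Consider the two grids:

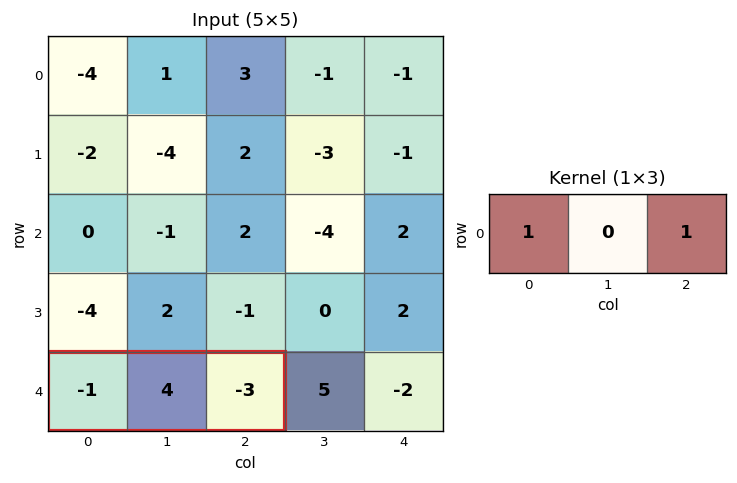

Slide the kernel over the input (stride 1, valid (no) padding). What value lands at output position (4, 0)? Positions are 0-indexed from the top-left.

The receptive field on the input at this output position is [-1 4 -3]. Elementwise product with the kernel and sum: -1·1 + -3·1.

-4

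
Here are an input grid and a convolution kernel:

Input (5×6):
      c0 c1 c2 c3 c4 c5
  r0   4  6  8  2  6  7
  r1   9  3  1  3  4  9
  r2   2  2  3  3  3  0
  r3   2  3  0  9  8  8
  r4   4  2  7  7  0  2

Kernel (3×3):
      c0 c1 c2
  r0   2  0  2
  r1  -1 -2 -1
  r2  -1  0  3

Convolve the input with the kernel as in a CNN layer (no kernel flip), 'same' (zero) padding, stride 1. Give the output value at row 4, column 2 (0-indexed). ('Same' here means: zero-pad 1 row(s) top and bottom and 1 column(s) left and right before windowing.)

1

The receptive field on the zero-padded input at this output position is [3 0 9 / 2 7 7 / 0 0 0]. Elementwise product with the kernel and sum: 3·2 + 9·2 + 2·-1 + 7·-2 + 7·-1 + 0·-1 + 0·3.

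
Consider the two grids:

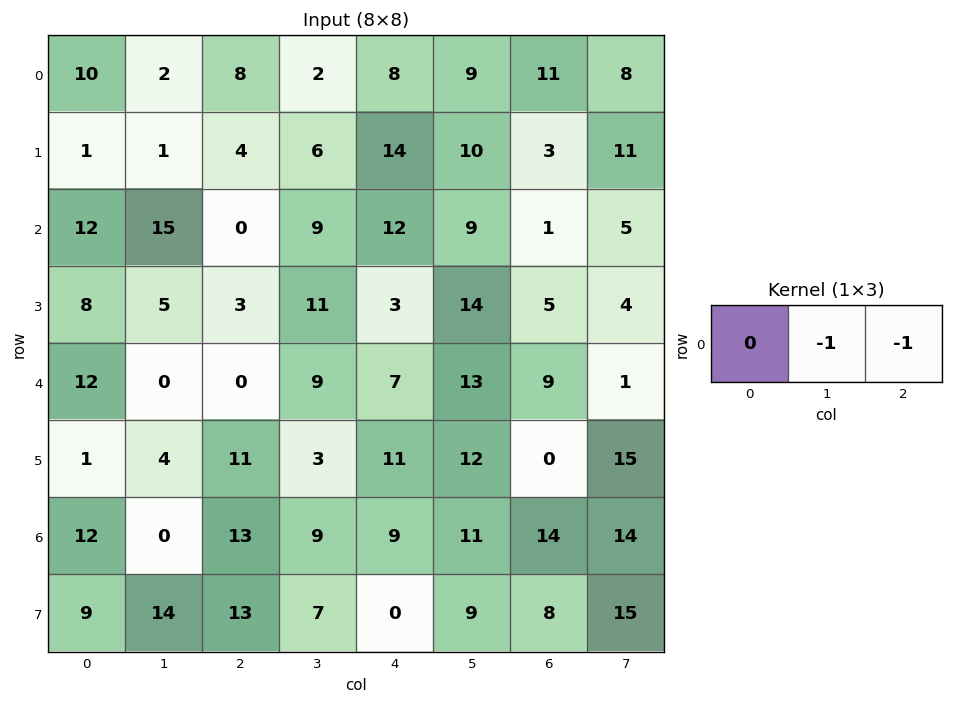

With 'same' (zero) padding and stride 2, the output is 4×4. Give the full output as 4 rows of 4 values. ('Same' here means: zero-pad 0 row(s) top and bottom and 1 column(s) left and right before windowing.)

Output[0,0]: The receptive field on the zero-padded input at this output position is [0 10 2]. Elementwise product with the kernel and sum: 10·-1 + 2·-1.
Output[0,1]: The receptive field on the zero-padded input at this output position is [2 8 2]. Elementwise product with the kernel and sum: 8·-1 + 2·-1.

-12 -10 -17 -19
-27 -9 -21 -6
-12 -9 -20 -10
-12 -22 -20 -28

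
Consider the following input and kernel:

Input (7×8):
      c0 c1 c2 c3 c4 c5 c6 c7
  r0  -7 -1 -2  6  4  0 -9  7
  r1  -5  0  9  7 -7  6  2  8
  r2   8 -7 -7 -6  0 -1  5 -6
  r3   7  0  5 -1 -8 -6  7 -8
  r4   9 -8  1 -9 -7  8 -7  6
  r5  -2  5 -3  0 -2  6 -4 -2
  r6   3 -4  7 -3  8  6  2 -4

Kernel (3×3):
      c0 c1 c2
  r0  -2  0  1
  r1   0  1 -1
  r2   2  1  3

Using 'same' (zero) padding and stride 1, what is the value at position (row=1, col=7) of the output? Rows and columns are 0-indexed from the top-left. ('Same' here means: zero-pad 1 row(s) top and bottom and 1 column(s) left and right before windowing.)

30

The receptive field on the zero-padded input at this output position is [-9 7 0 / 2 8 0 / 5 -6 0]. Elementwise product with the kernel and sum: -9·-2 + 0·1 + 8·1 + 0·-1 + 5·2 + -6·1 + 0·3.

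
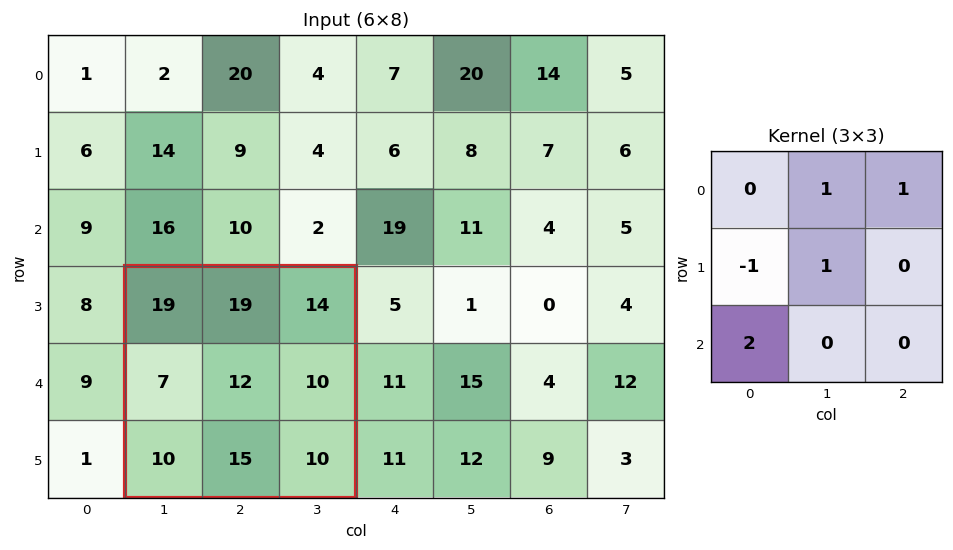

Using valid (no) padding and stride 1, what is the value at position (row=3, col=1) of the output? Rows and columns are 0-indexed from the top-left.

58

The receptive field on the input at this output position is [19 19 14 / 7 12 10 / 10 15 10]. Elementwise product with the kernel and sum: 19·1 + 14·1 + 7·-1 + 12·1 + 10·2.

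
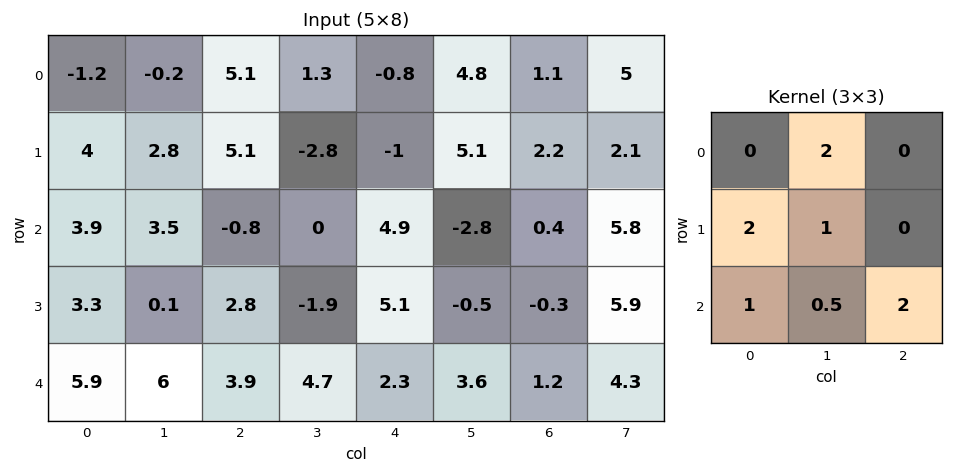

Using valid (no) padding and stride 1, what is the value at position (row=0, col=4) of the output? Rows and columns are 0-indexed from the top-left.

17

The receptive field on the input at this output position is [-0.8 4.8 1.1 / -1 5.1 2.2 / 4.9 -2.8 0.4]. Elementwise product with the kernel and sum: 4.8·2 + -1·2 + 5.1·1 + 4.9·1 + -2.8·0.5 + 0.4·2.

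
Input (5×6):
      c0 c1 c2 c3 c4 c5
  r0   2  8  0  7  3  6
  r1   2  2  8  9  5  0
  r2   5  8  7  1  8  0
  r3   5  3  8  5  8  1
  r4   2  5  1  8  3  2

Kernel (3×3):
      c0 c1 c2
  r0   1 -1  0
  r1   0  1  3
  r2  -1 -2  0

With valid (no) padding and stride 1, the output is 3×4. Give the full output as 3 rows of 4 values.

Output[0,0]: The receptive field on the input at this output position is [2 8 0 / 2 2 8 / 5 8 7]. Elementwise product with the kernel and sum: 2·1 + 8·-1 + 2·1 + 8·3 + 5·-1 + 8·-2.

-1 21 8 -8
18 -15 6 -9
12 17 18 -10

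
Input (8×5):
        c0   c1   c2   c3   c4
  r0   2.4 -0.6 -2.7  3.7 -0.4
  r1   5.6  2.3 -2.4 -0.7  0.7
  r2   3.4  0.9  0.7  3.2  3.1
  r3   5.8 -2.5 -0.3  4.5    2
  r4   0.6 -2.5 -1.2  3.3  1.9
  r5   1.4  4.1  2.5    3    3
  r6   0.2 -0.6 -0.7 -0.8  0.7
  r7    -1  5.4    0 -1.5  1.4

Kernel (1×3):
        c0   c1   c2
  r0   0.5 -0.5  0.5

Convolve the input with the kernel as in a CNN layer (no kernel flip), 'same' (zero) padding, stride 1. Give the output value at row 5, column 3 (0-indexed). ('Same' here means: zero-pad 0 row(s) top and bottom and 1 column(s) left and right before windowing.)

1.25

The receptive field on the zero-padded input at this output position is [2.5 3 3]. Elementwise product with the kernel and sum: 2.5·0.5 + 3·-0.5 + 3·0.5.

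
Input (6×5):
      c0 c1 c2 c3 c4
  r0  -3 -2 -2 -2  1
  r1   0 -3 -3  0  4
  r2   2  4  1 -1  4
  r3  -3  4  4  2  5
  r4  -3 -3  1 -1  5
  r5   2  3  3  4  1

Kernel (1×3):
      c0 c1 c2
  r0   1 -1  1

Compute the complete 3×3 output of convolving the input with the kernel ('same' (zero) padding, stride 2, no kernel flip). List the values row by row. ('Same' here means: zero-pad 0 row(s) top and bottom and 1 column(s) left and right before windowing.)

1 -2 -3
2 2 -5
0 -5 -6

Output[0,0]: The receptive field on the zero-padded input at this output position is [0 -3 -2]. Elementwise product with the kernel and sum: 0·1 + -3·-1 + -2·1.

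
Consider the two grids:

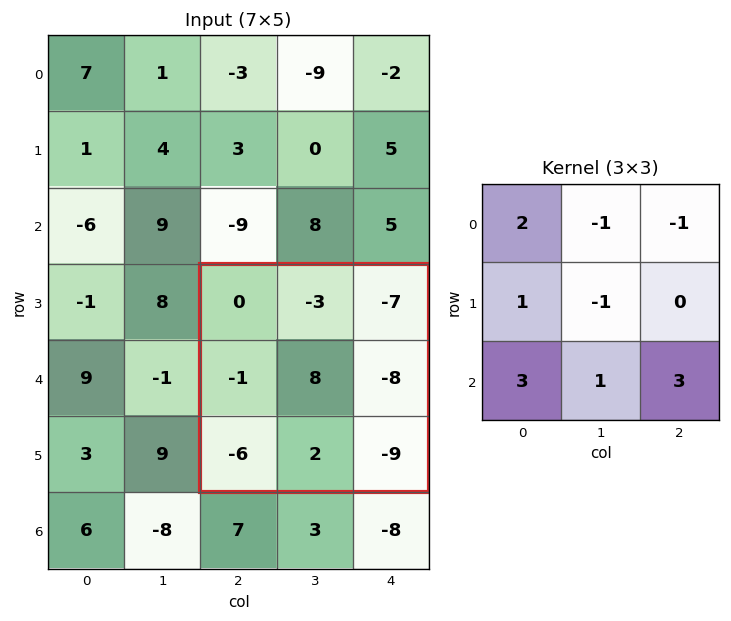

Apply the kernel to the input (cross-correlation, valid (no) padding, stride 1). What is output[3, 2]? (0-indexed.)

-42

The receptive field on the input at this output position is [0 -3 -7 / -1 8 -8 / -6 2 -9]. Elementwise product with the kernel and sum: 0·2 + -3·-1 + -7·-1 + -1·1 + 8·-1 + -6·3 + 2·1 + -9·3.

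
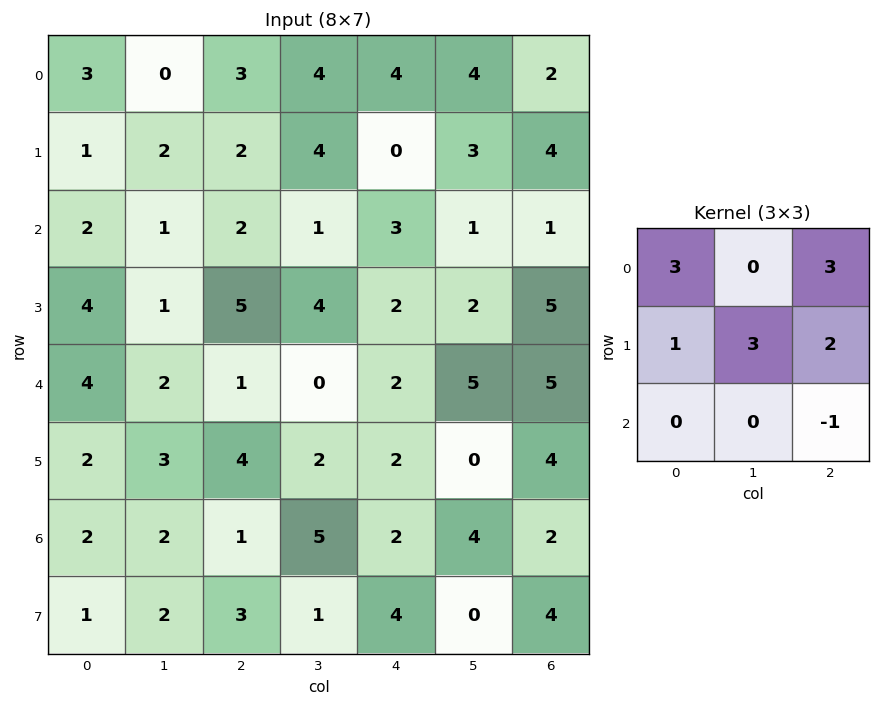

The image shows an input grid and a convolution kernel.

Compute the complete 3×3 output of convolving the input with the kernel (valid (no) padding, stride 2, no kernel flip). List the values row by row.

Output[0,0]: The receptive field on the input at this output position is [3 0 3 / 1 2 2 / 2 1 2]. Elementwise product with the kernel and sum: 3·3 + 3·3 + 1·1 + 2·3 + 2·2 + 2·-1.

27 32 34
28 34 25
33 21 29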